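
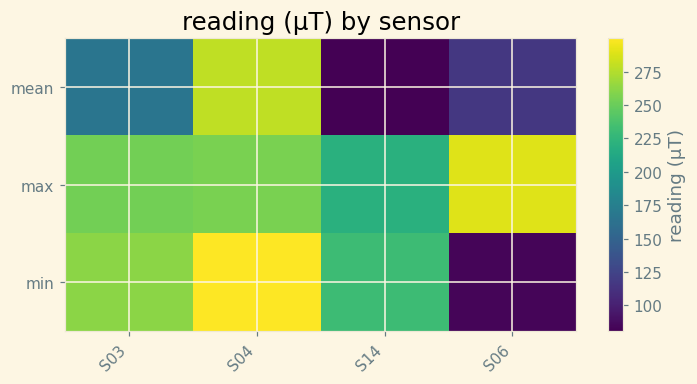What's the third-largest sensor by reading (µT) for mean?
Top 4 for mean: S04 ≈ 280, S03 ≈ 160, S06 ≈ 120, S14 ≈ 80.

S06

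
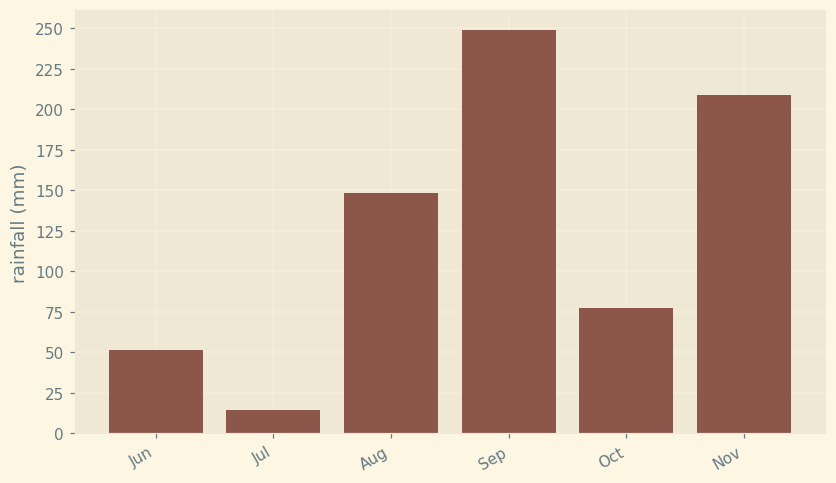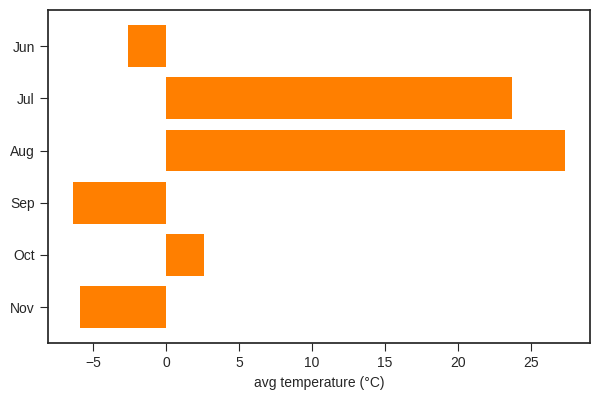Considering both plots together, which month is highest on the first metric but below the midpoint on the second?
Sep

Chart 2 median avg temperature (°C) ≈ 0; below-median months: Jun, Sep, Nov. Among those, Sep has the highest rainfall (mm) (≈ 250).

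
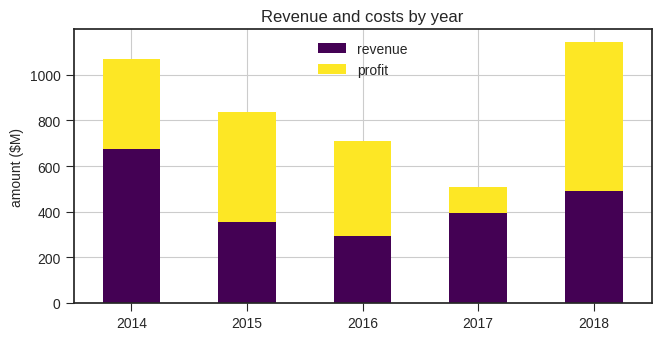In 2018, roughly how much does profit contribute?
≈ 600

profit top ≈ 1100, bottom ≈ 500; segment ≈ 600.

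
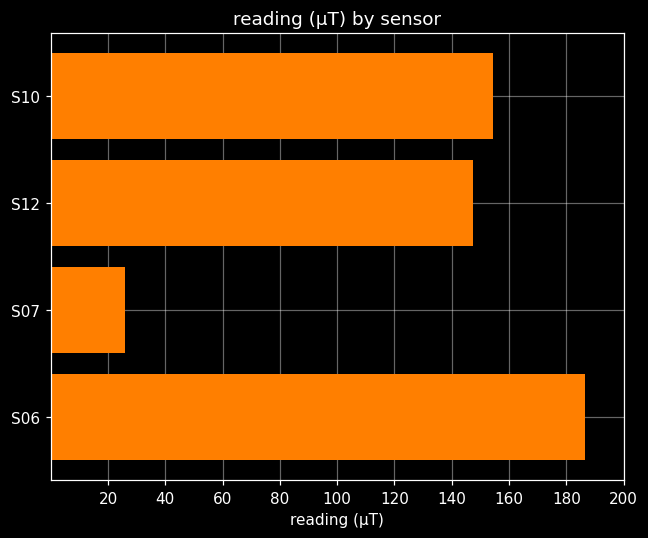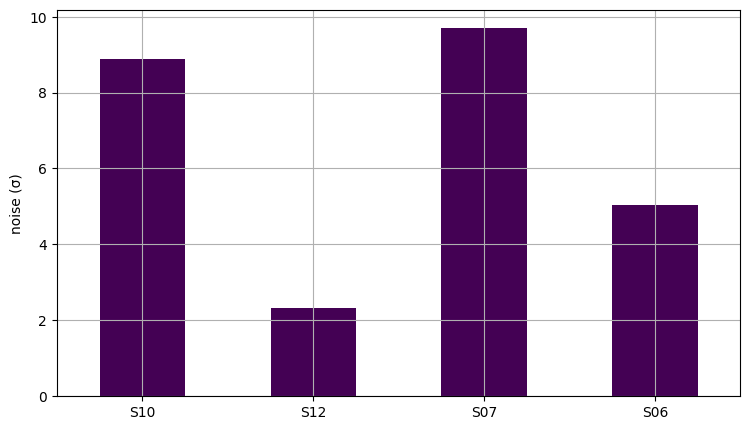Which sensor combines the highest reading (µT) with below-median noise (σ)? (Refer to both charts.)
Chart 2 median noise (σ) ≈ 7; below-median sensors: S12, S06. Among those, S06 has the highest reading (µT) (≈ 180).

S06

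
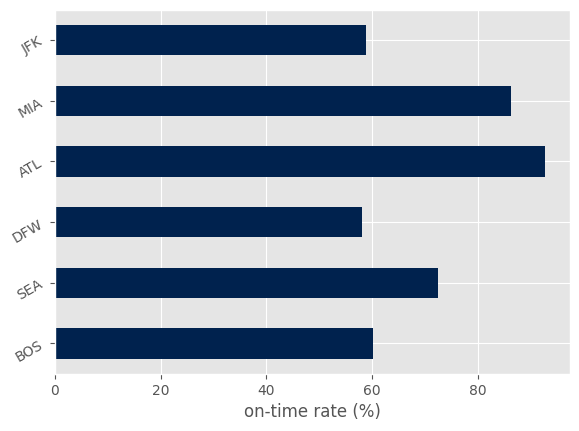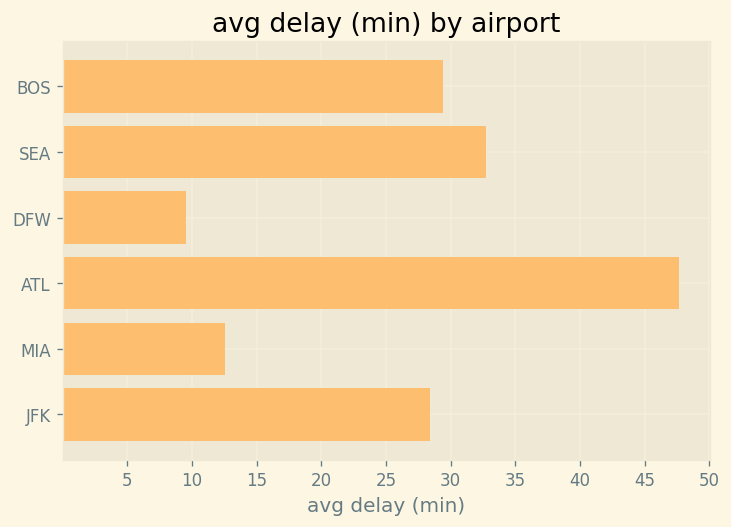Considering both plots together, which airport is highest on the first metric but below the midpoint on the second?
Chart 2 median avg delay (min) ≈ 30; below-median airports: DFW, MIA, JFK. Among those, MIA has the highest on-time rate (%) (≈ 90).

MIA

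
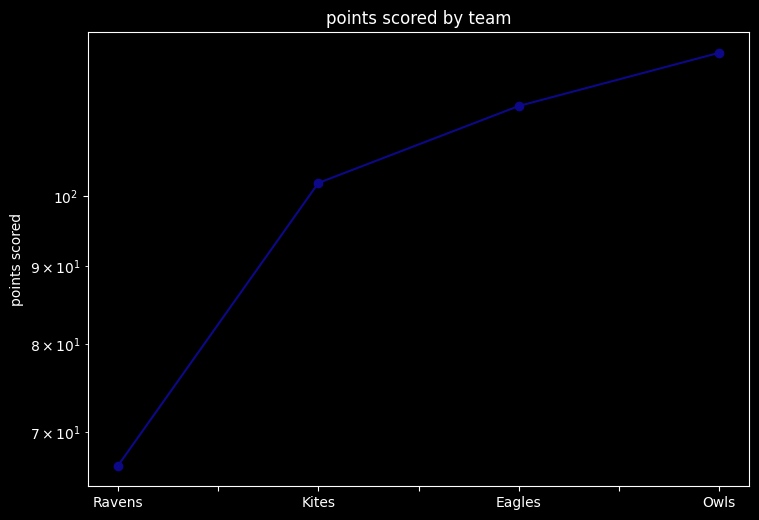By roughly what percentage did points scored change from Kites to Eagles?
≈ +15%

Kites ≈ 100, Eagles ≈ 115; (115 − 100) / 100 ≈ +15%.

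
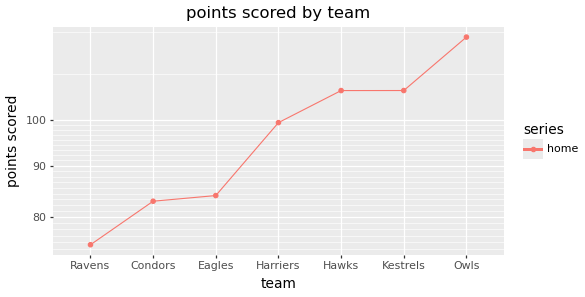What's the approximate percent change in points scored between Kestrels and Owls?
≈ +14.3%

Kestrels ≈ 105, Owls ≈ 120; (120 − 105) / 105 ≈ +14.3%.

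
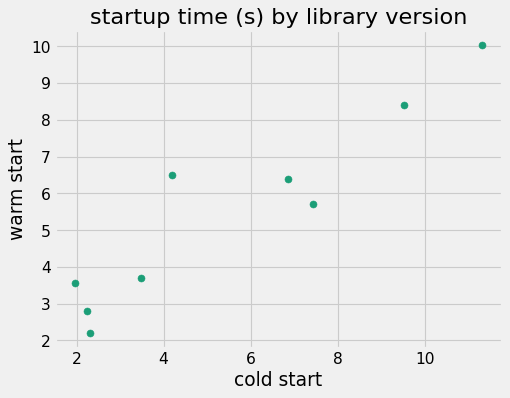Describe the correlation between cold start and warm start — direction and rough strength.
Points are positively correlated; strong (|r| ≈ 0.9).

positive, strong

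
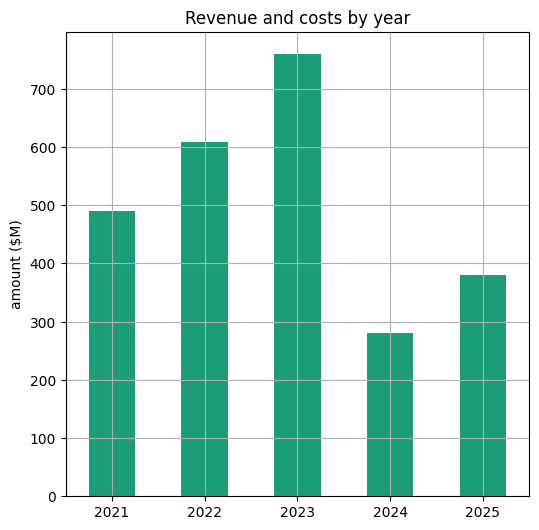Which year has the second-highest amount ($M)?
2022

Top 3: 2023 ≈ 800, 2022 ≈ 600, 2021 ≈ 500.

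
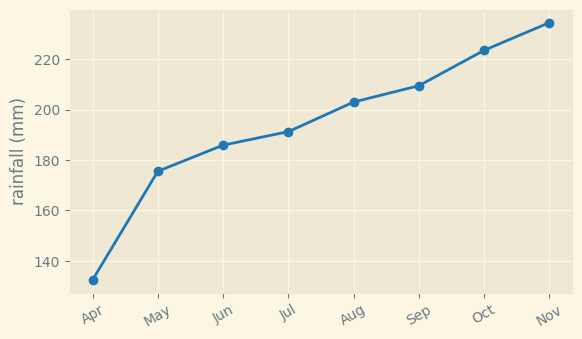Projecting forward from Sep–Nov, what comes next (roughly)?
≈ 240

Last three: 210, 220, 230 → slope ≈ 10/step → next ≈ 240.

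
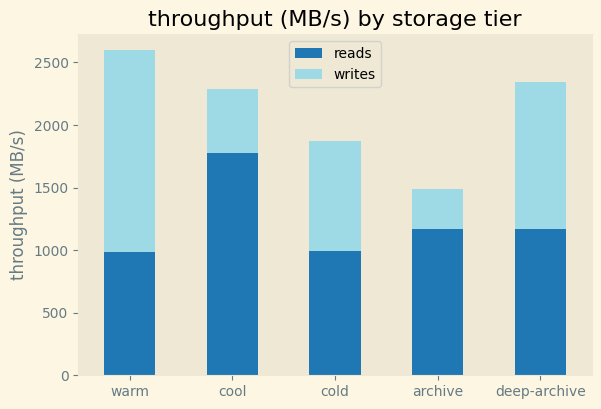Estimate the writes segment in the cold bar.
writes top ≈ 2000, bottom ≈ 1000; segment ≈ 1000.

≈ 1000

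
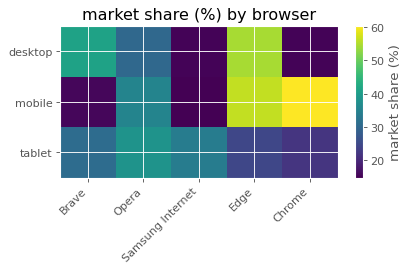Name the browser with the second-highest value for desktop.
Top 3 for desktop: Edge ≈ 55, Brave ≈ 40, Opera ≈ 30.

Brave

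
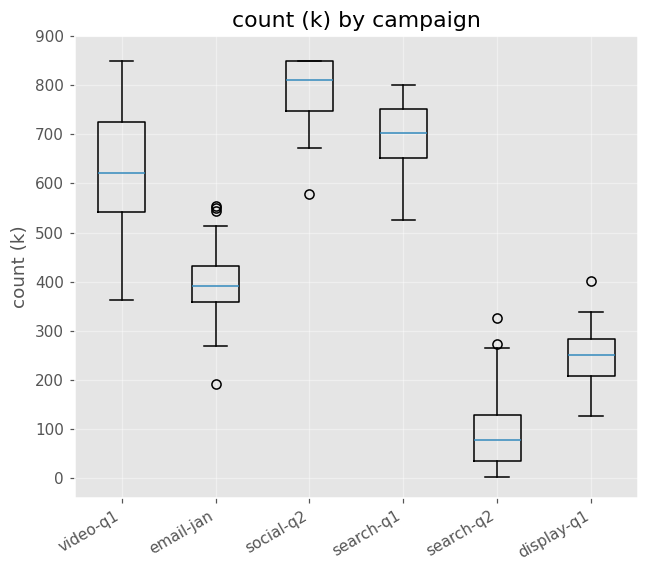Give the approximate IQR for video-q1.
≈ 200

Q3 ≈ 700, Q1 ≈ 500; IQR ≈ 200.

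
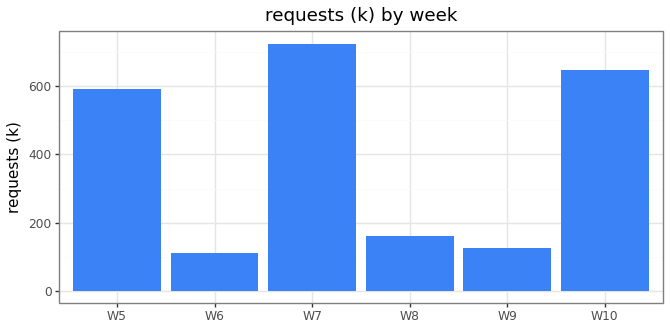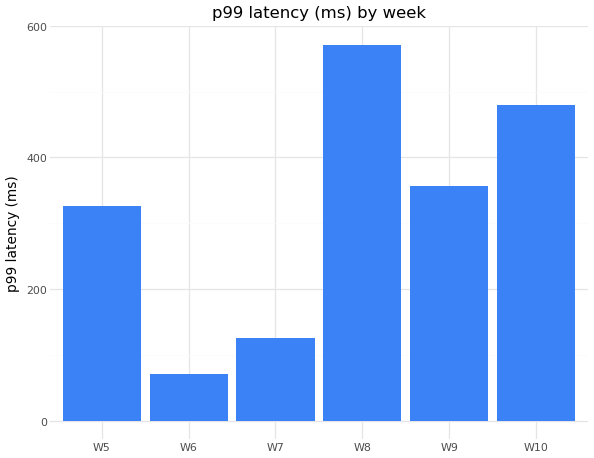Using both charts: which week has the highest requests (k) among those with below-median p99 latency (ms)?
Chart 2 median p99 latency (ms) ≈ 300; below-median weeks: W5, W6, W7. Among those, W7 has the highest requests (k) (≈ 700).

W7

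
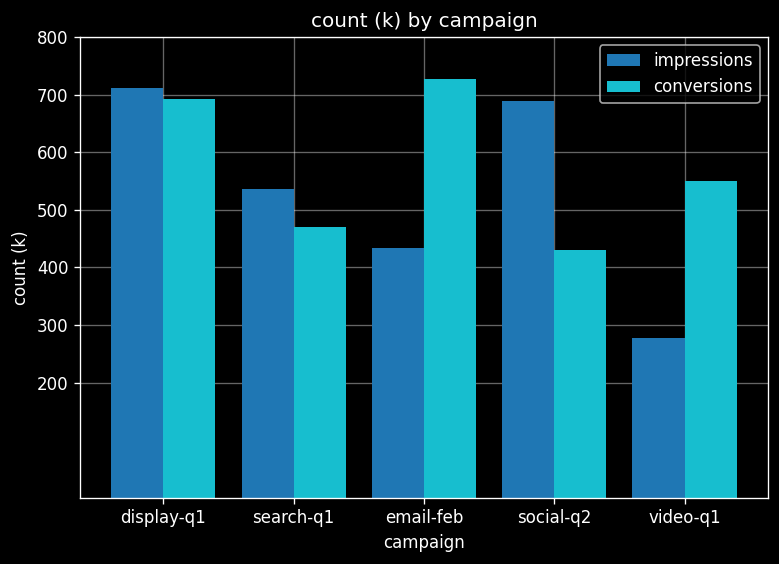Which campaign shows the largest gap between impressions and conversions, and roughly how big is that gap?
email-feb, ≈ 300 k

email-feb: impressions ≈ 400, conversions ≈ 700 → gap ≈ 300. Next-largest (video-q1) is only ≈ 200.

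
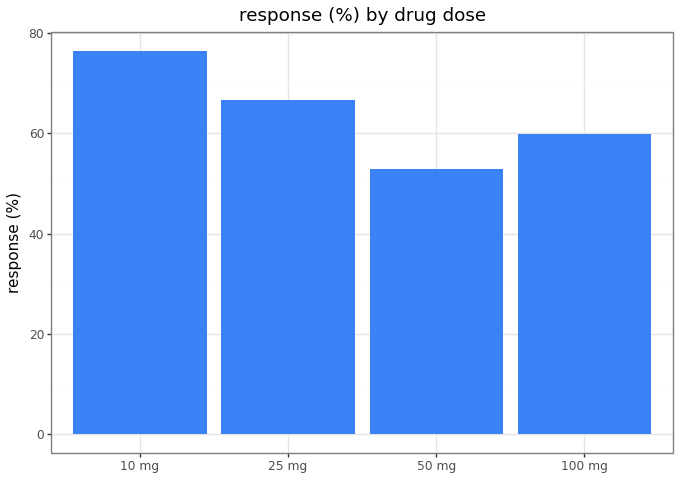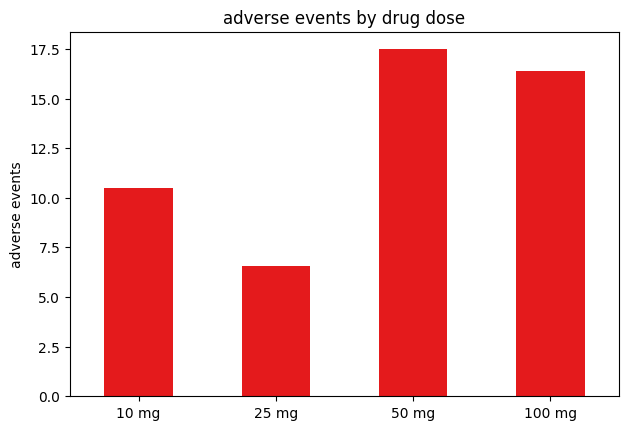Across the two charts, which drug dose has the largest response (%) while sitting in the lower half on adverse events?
Chart 2 median adverse events ≈ 14; below-median drug doses: 10 mg, 25 mg. Among those, 10 mg has the highest response (%) (≈ 80).

10 mg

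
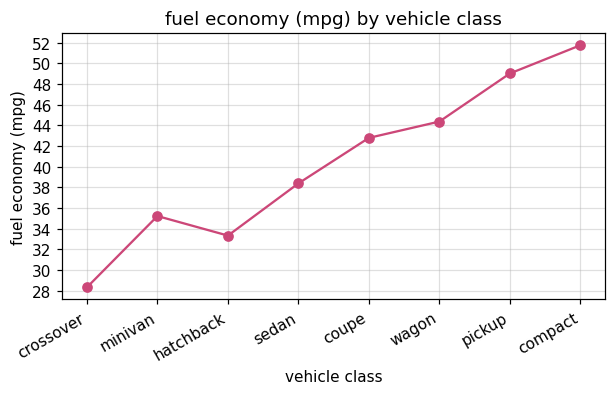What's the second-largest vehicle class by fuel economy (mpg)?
pickup

Top 3: compact ≈ 52, pickup ≈ 50, wagon ≈ 44.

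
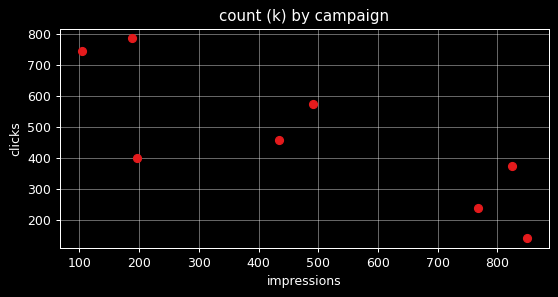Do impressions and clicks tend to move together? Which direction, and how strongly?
Points are negatively correlated; strong (|r| ≈ 0.8).

negative, strong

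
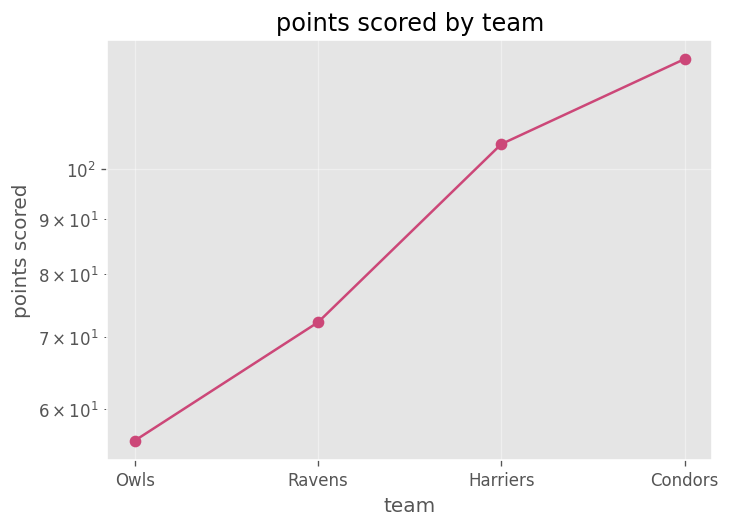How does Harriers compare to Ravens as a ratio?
≈ 1.57×

Harriers ≈ 110, Ravens ≈ 70; 110/70 ≈ 1.57.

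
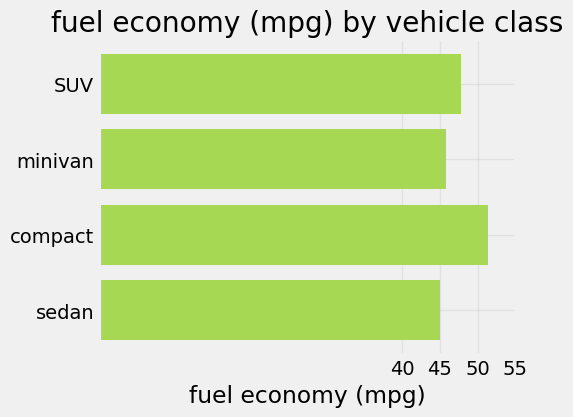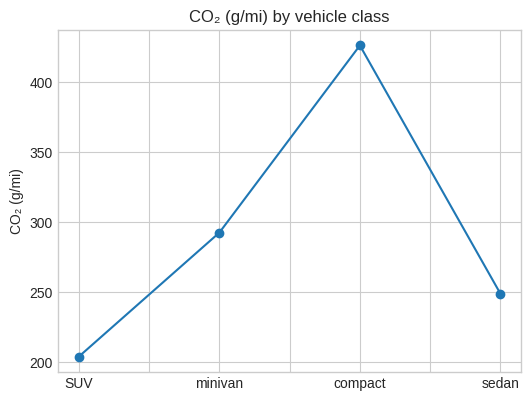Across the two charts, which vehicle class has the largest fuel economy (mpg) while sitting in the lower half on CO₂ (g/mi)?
Chart 2 median CO₂ (g/mi) ≈ 250; below-median vehicle classes: SUV, sedan. Among those, SUV has the highest fuel economy (mpg) (≈ 50).

SUV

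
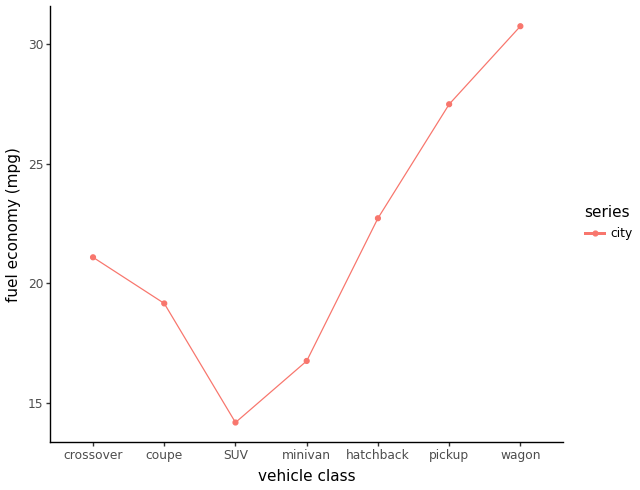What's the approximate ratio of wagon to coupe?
wagon ≈ 30, coupe ≈ 20; 30/20 ≈ 1.5.

≈ 1.5×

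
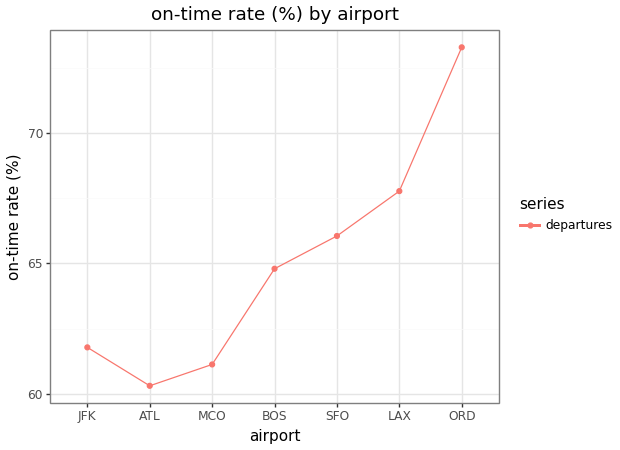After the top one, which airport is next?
Top 3: ORD ≈ 74, LAX ≈ 68, SFO ≈ 66.

LAX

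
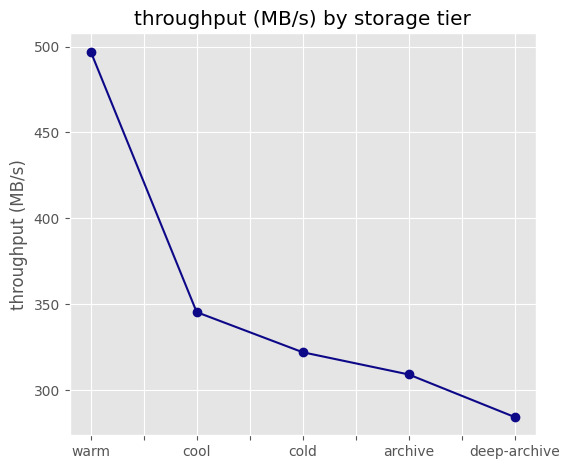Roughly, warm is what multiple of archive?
warm ≈ 500, archive ≈ 300; 500/300 ≈ 1.67.

≈ 1.67×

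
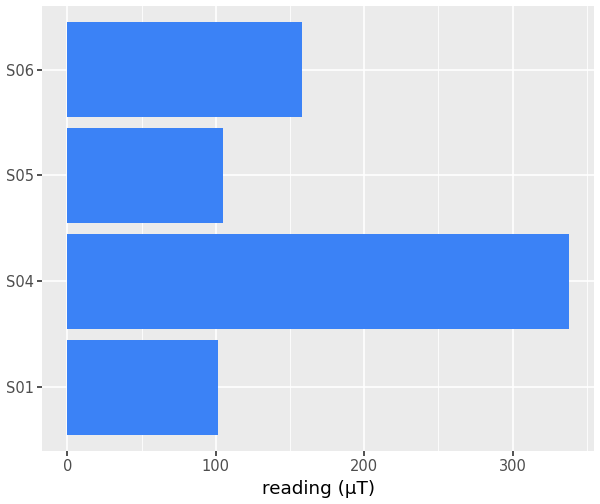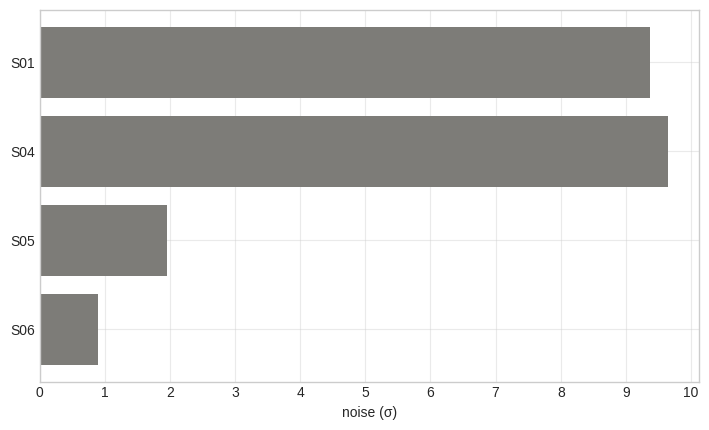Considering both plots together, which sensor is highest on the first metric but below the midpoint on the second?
Chart 2 median noise (σ) ≈ 6; below-median sensors: S05, S06. Among those, S06 has the highest reading (µT) (≈ 150).

S06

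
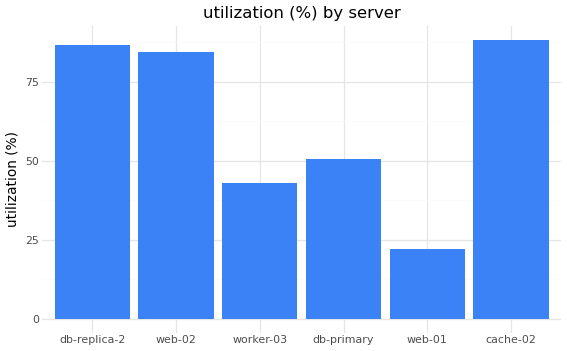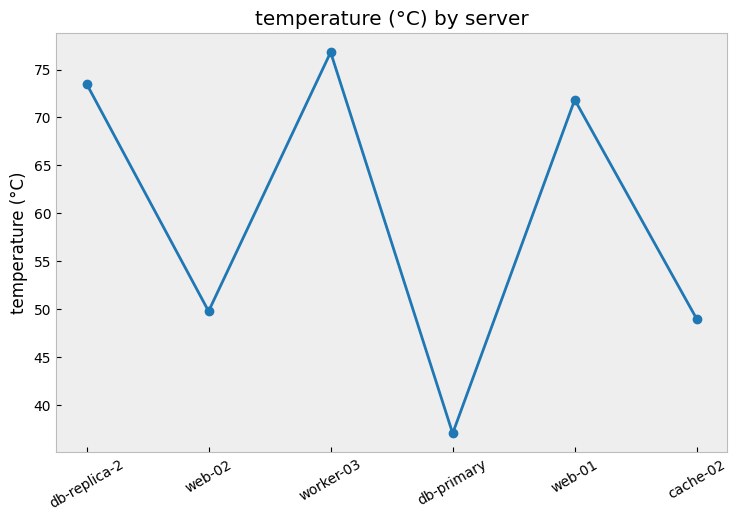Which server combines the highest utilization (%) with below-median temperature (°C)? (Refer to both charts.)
Chart 2 median temperature (°C) ≈ 60; below-median servers: web-02, db-primary, cache-02. Among those, cache-02 has the highest utilization (%) (≈ 90).

cache-02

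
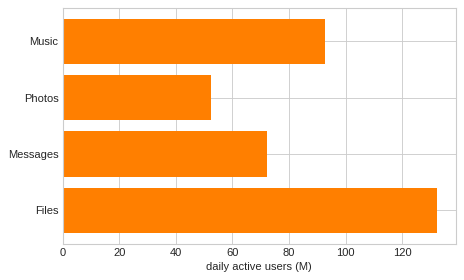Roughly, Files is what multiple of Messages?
≈ 1.75×

Files ≈ 140, Messages ≈ 80; 140/80 ≈ 1.75.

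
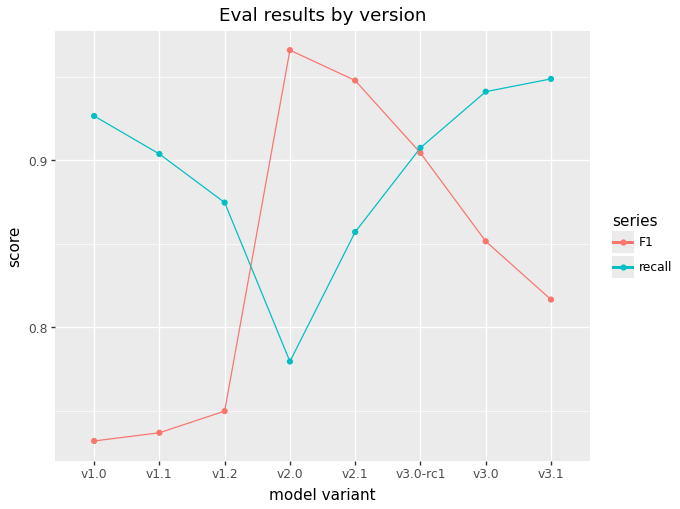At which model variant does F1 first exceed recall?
v2.0

v1.2: F1 ≈ 0.74 vs recall ≈ 0.88 (not yet); v2.0: F1 ≈ 0.96 vs recall ≈ 0.78 (first crossover).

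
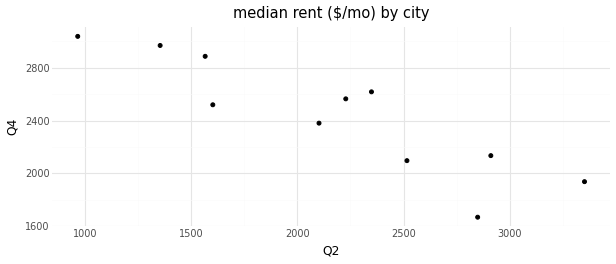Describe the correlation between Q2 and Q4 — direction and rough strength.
negative, strong

Points are negatively correlated; strong (|r| ≈ 0.9).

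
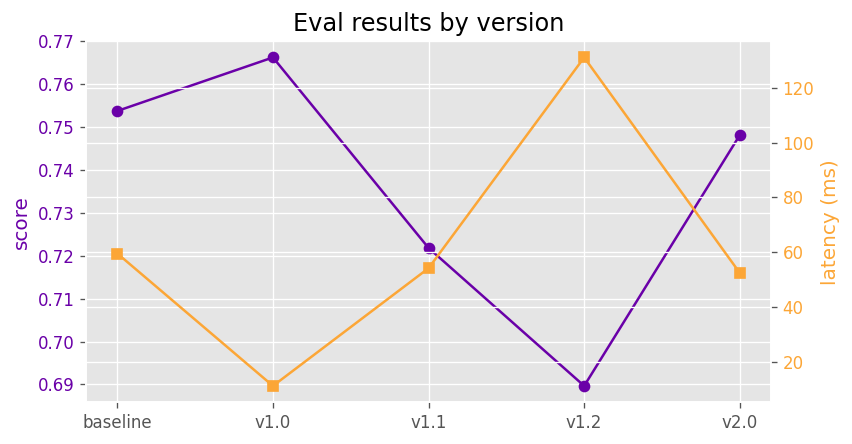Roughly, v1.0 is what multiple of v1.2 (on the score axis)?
≈ 1.12×

v1.0 ≈ 0.77, v1.2 ≈ 0.69; 0.77/0.69 ≈ 1.12.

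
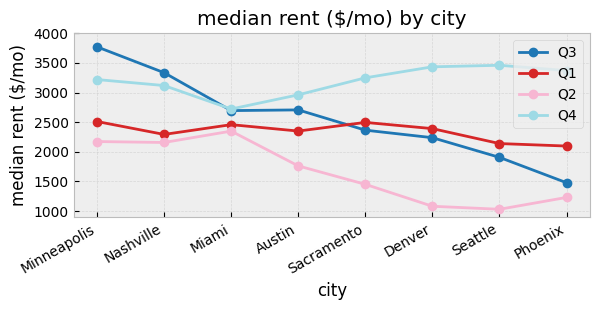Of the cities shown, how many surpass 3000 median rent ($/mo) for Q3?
2

Above 3000: Minneapolis, Nashville.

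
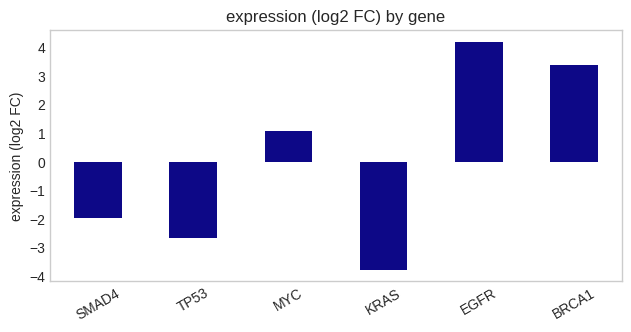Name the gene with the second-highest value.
BRCA1

Top 3: EGFR ≈ 4, BRCA1 ≈ 3, MYC ≈ 1.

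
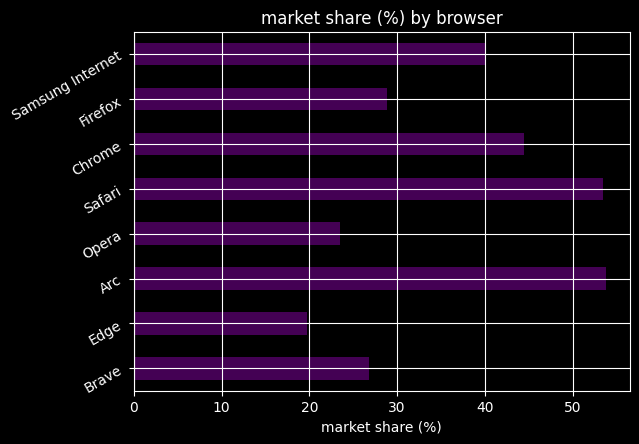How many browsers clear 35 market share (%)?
Above 35: Arc, Safari, Chrome, Samsung Internet.

4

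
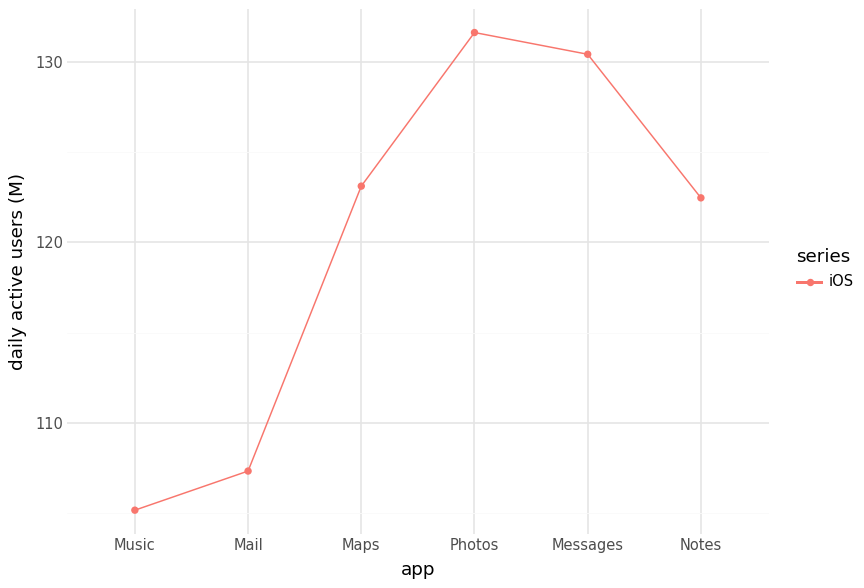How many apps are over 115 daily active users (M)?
4

Above 115: Maps, Photos, Messages, Notes.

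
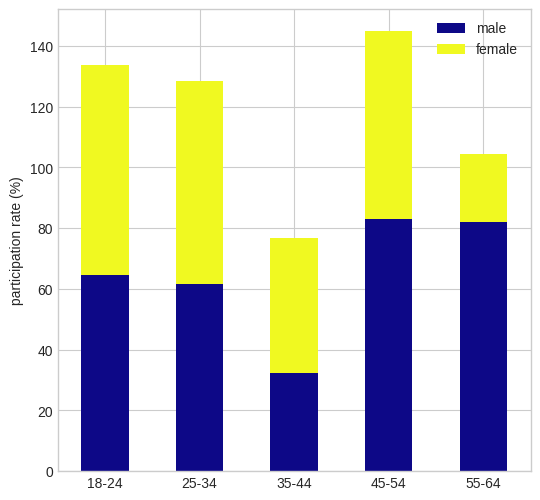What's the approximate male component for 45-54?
male top ≈ 80, bottom ≈ 0; segment ≈ 80.

≈ 80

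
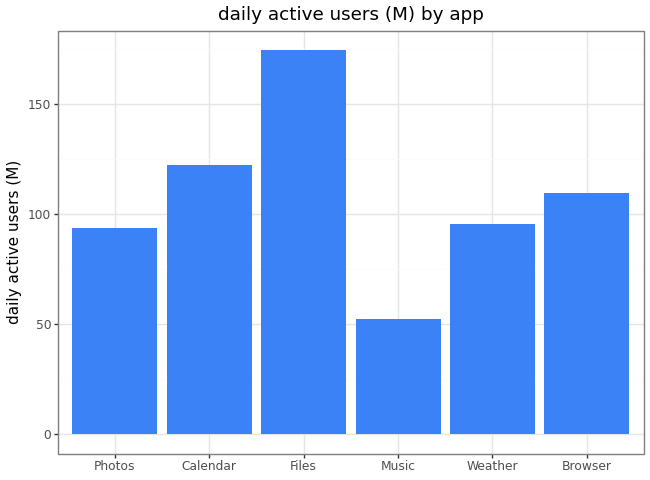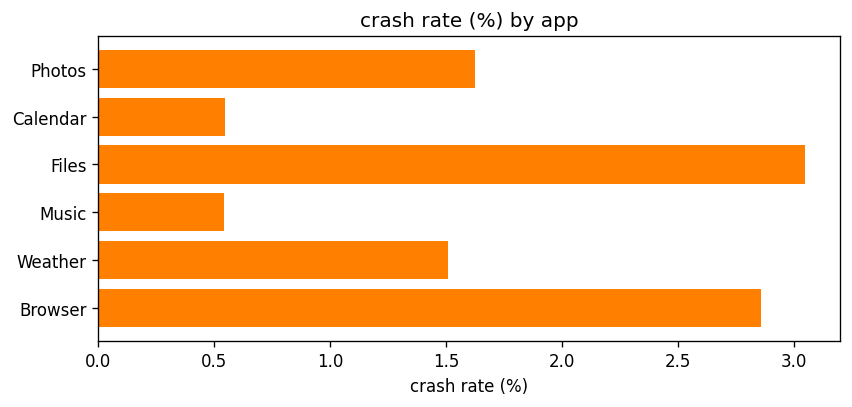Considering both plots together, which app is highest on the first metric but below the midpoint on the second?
Chart 2 median crash rate (%) ≈ 1.5; below-median apps: Calendar, Music, Weather. Among those, Calendar has the highest daily active users (M) (≈ 120).

Calendar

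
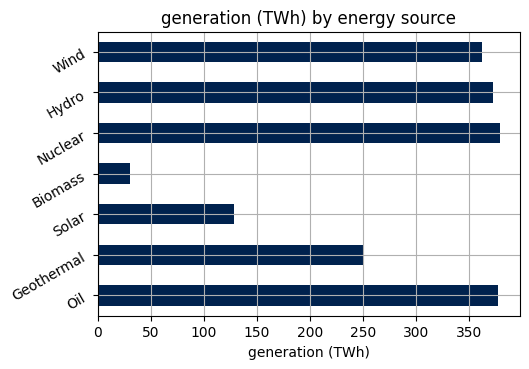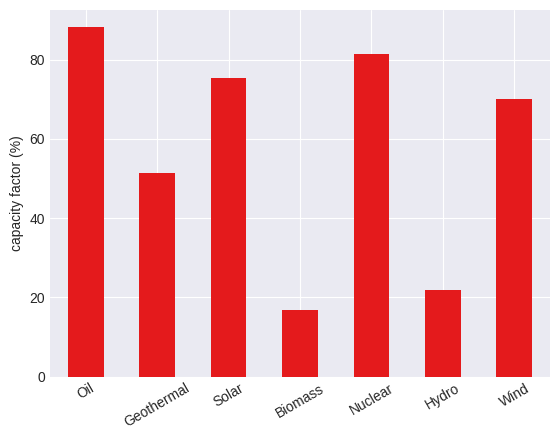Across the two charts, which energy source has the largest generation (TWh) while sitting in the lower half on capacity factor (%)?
Chart 2 median capacity factor (%) ≈ 70; below-median energy sources: Geothermal, Biomass, Hydro. Among those, Hydro has the highest generation (TWh) (≈ 350).

Hydro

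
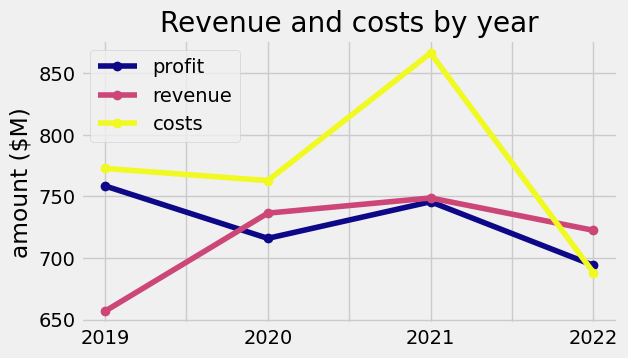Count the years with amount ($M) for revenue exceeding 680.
Above 680: 2020, 2021, 2022.

3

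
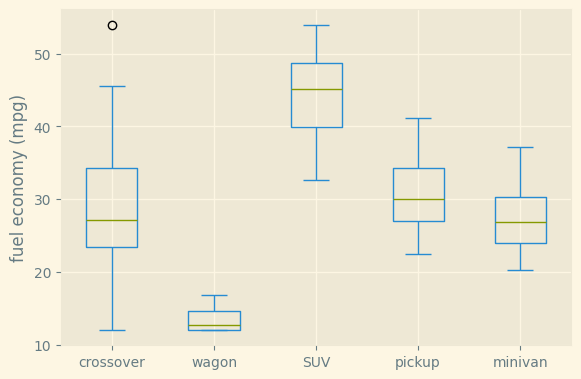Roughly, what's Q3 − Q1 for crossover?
≈ 10

Q3 ≈ 35, Q1 ≈ 25; IQR ≈ 10.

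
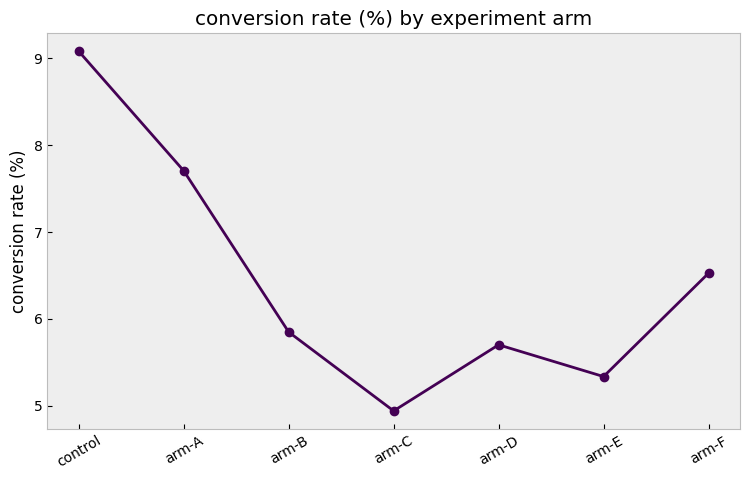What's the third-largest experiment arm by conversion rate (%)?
Top 4: control ≈ 9.0, arm-A ≈ 7.5, arm-F ≈ 6.5, arm-B ≈ 6.0.

arm-F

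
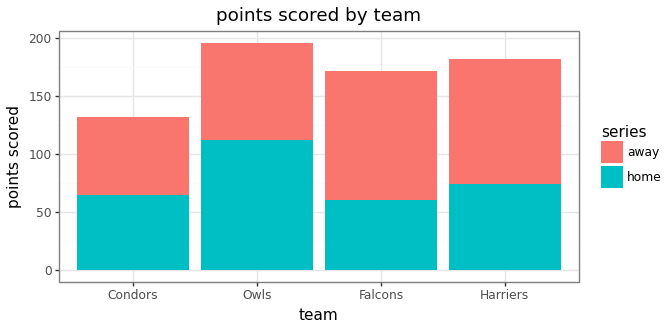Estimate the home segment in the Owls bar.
≈ 120

home top ≈ 120, bottom ≈ 0; segment ≈ 120.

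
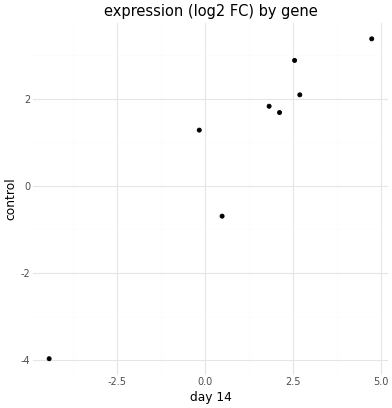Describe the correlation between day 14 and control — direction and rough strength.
positive, strong

Points are positively correlated; strong (|r| ≈ 0.9).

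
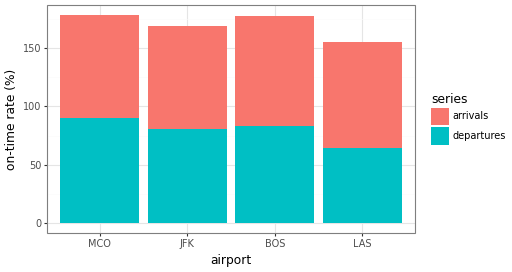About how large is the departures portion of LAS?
≈ 60

departures top ≈ 60, bottom ≈ 0; segment ≈ 60.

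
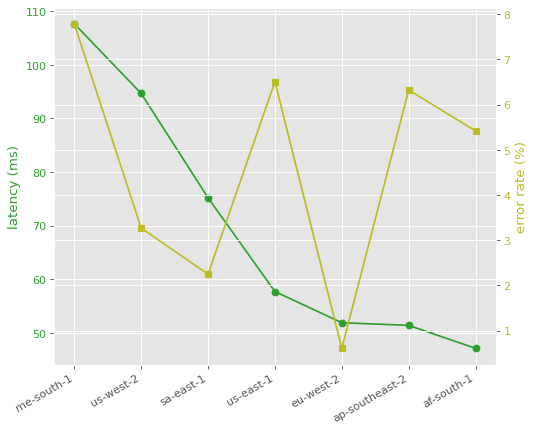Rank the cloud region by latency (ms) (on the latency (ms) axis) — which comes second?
us-west-2

Top 3 (on the latency (ms) axis): me-south-1 ≈ 110, us-west-2 ≈ 90, sa-east-1 ≈ 80.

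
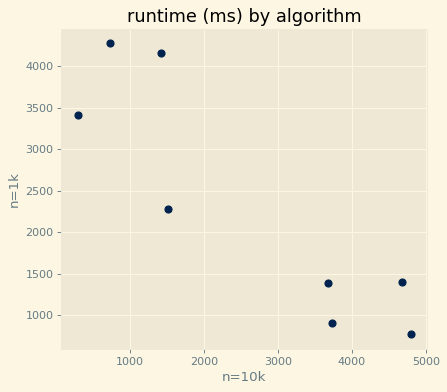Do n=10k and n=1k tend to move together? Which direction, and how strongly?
negative, strong

Points are negatively correlated; strong (|r| ≈ 0.9).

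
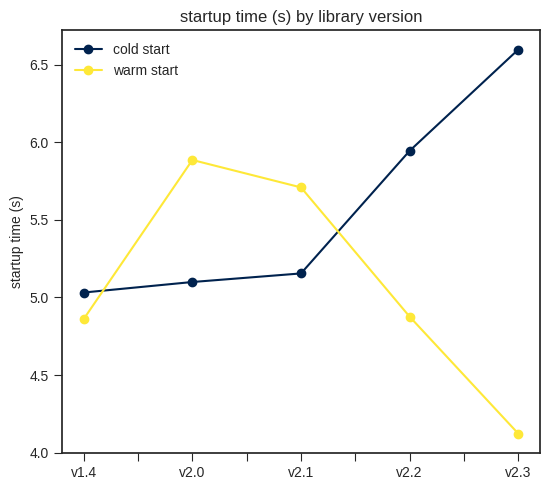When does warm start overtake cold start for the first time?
v2.0

v1.4: warm start ≈ 5.0 vs cold start ≈ 5.0 (not yet); v2.0: warm start ≈ 6.0 vs cold start ≈ 5.0 (first crossover).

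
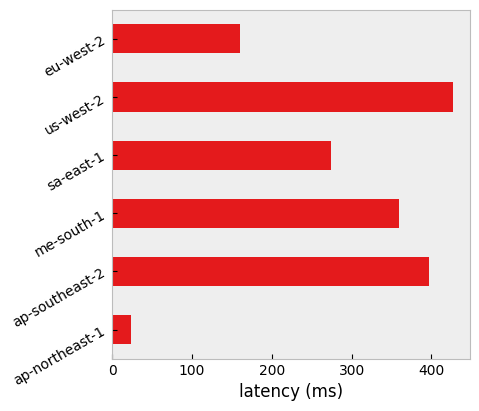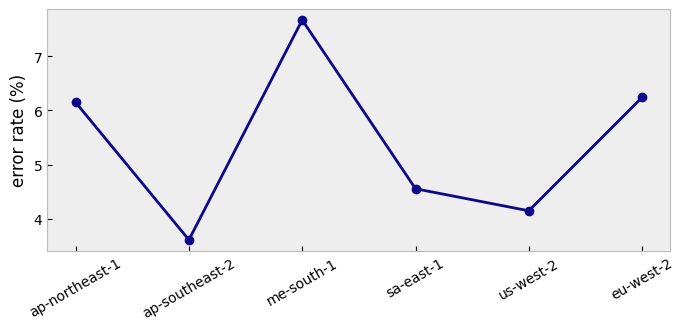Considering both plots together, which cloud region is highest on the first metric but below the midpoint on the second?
Chart 2 median error rate (%) ≈ 5; below-median cloud regions: ap-southeast-2, sa-east-1, us-west-2. Among those, us-west-2 has the highest latency (ms) (≈ 450).

us-west-2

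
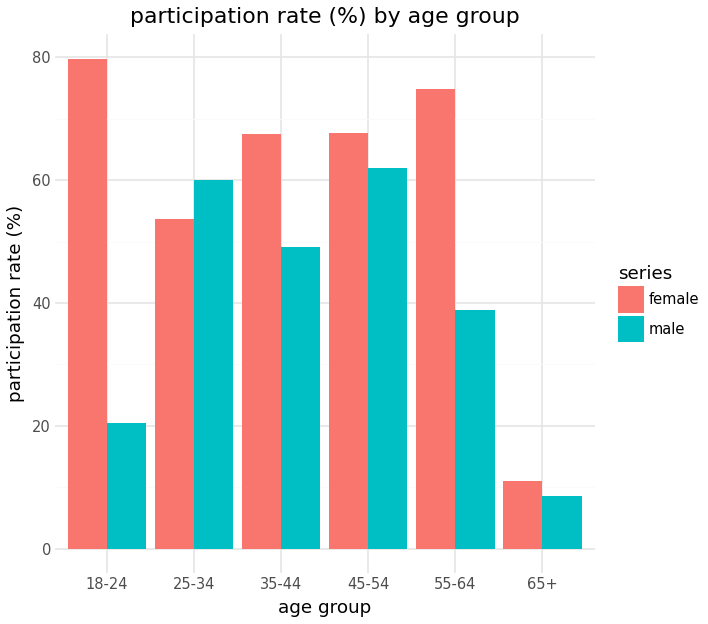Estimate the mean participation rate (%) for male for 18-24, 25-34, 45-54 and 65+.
≈ 38

(20 + 60 + 60 + 10) / 4 ≈ 38.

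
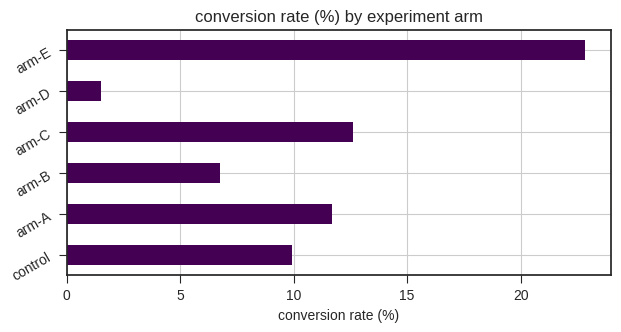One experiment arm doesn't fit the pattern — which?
arm-E

arm-E ≈ 22; the rest sit between ≈ 2 and ≈ 12.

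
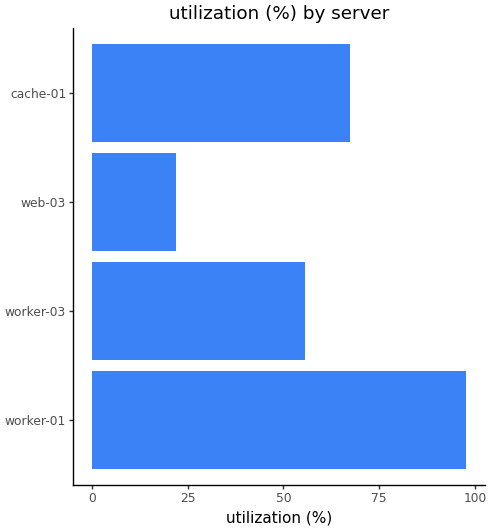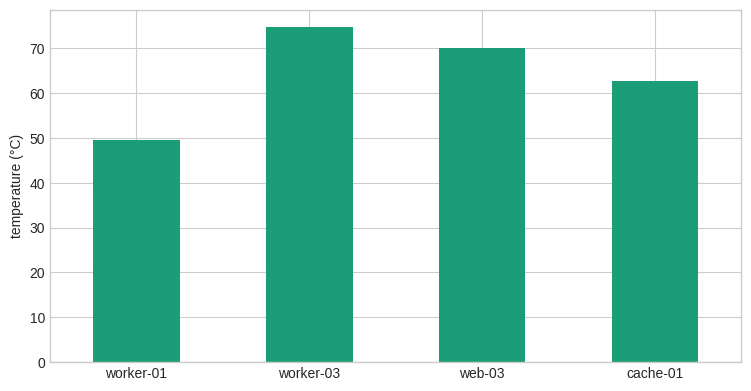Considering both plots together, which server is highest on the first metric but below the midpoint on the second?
Chart 2 median temperature (°C) ≈ 70; below-median servers: worker-01, cache-01. Among those, worker-01 has the highest utilization (%) (≈ 100).

worker-01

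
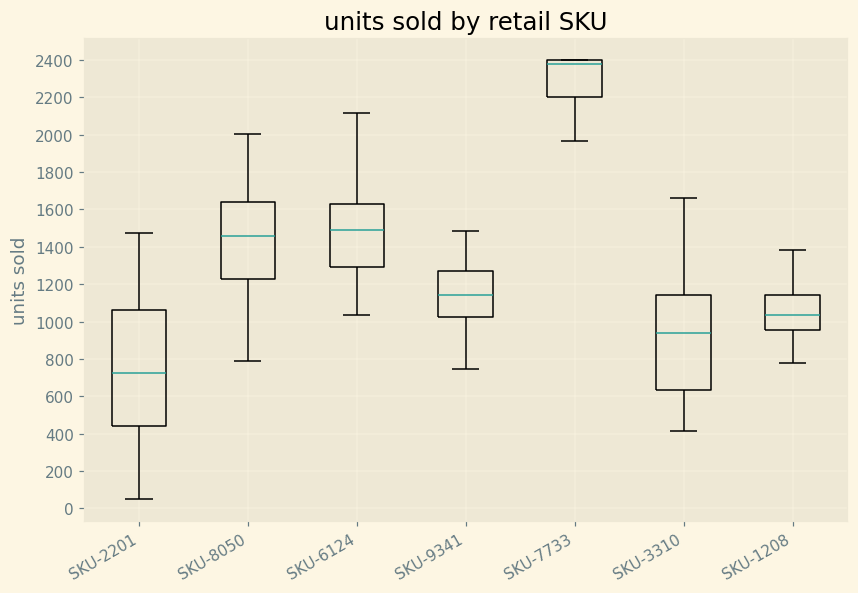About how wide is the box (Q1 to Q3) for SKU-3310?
≈ 600

Q3 ≈ 1200, Q1 ≈ 600; IQR ≈ 600.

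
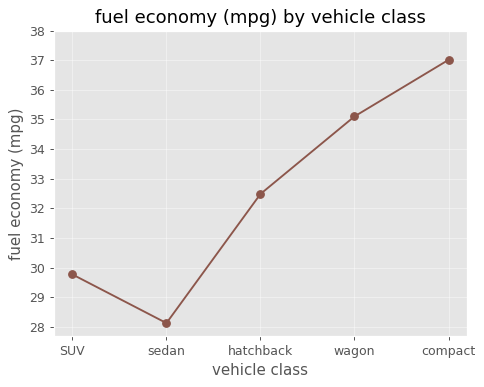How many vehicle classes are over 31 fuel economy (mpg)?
3

Above 31: hatchback, wagon, compact.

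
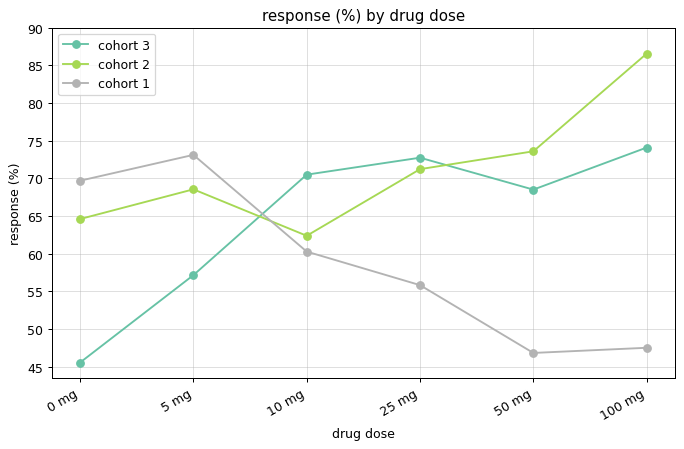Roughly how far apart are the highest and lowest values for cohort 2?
≈ 25

Max 100 mg ≈ 85, min 10 mg ≈ 60; range ≈ 25.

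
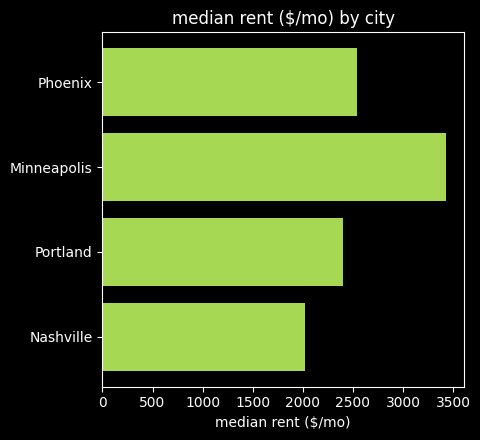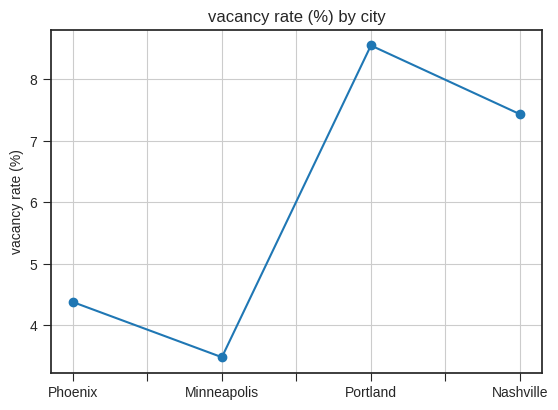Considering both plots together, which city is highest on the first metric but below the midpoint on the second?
Minneapolis

Chart 2 median vacancy rate (%) ≈ 6; below-median cities: Phoenix, Minneapolis. Among those, Minneapolis has the highest median rent ($/mo) (≈ 3500).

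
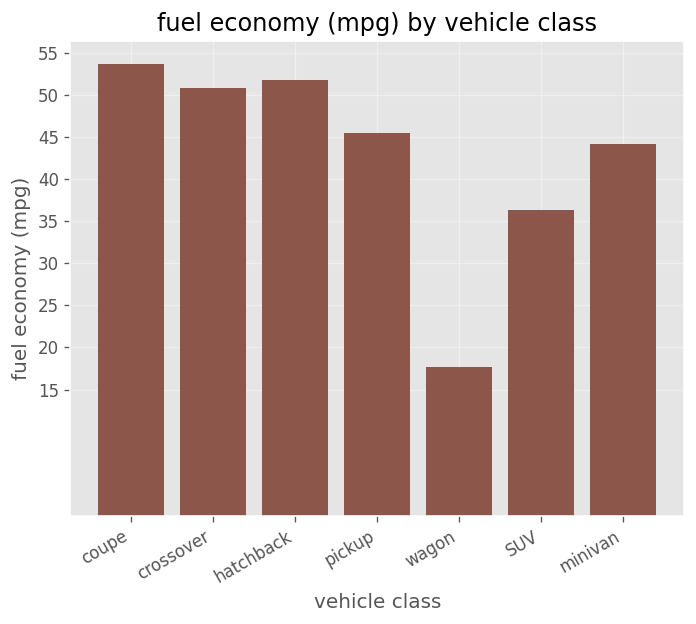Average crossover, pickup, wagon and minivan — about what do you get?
(50 + 45 + 20 + 45) / 4 ≈ 40.

≈ 40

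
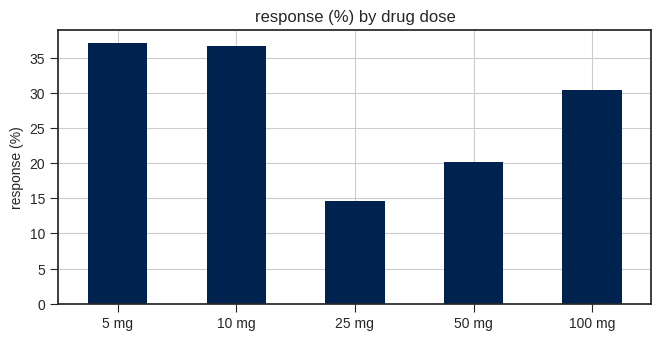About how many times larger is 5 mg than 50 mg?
5 mg ≈ 35, 50 mg ≈ 20; 35/20 ≈ 1.75.

≈ 1.75×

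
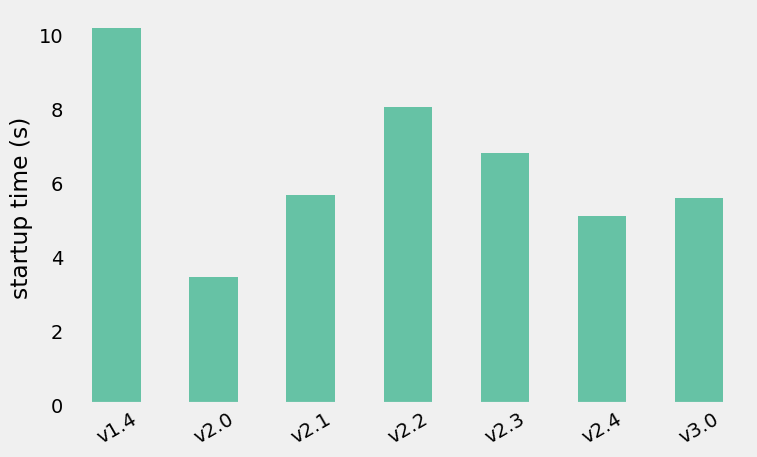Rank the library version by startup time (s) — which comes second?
Top 3: v1.4 ≈ 10, v2.2 ≈ 8, v2.3 ≈ 7.

v2.2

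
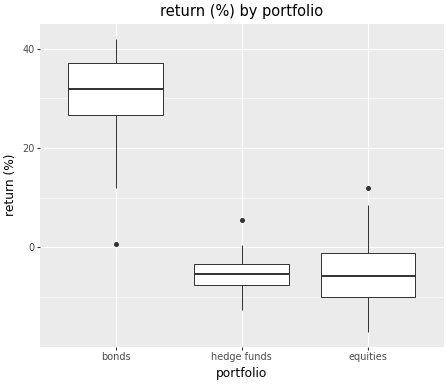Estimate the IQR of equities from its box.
≈ 10

Q3 ≈ 0, Q1 ≈ -10; IQR ≈ 10.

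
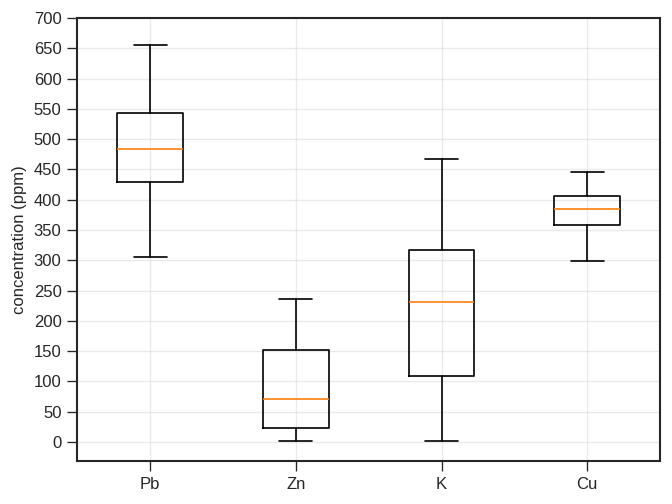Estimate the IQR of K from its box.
Q3 ≈ 300, Q1 ≈ 100; IQR ≈ 200.

≈ 200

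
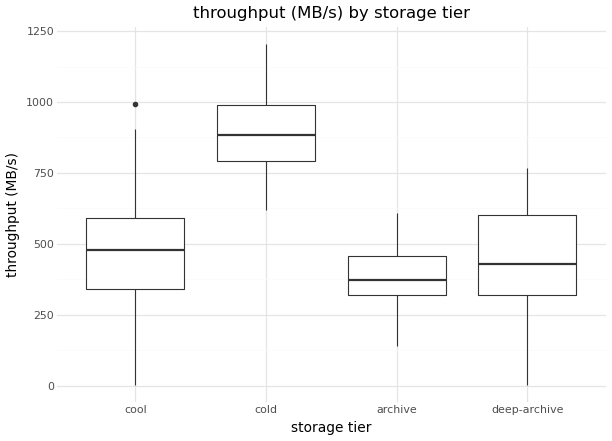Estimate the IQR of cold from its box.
Q3 ≈ 1000, Q1 ≈ 800; IQR ≈ 200.

≈ 200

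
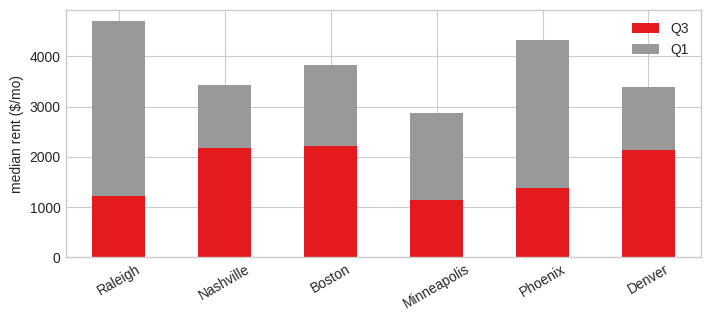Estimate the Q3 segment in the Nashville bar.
Q3 top ≈ 2000, bottom ≈ 0; segment ≈ 2000.

≈ 2000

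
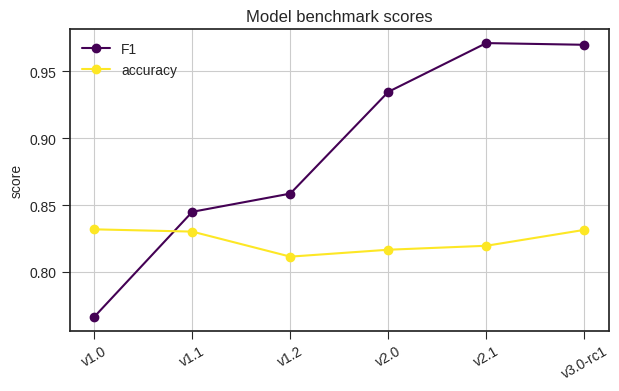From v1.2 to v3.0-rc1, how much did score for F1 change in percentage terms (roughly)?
≈ +11.6%

v1.2 ≈ 0.86, v3.0-rc1 ≈ 0.96; (0.96 − 0.86) / 0.86 ≈ +11.6%.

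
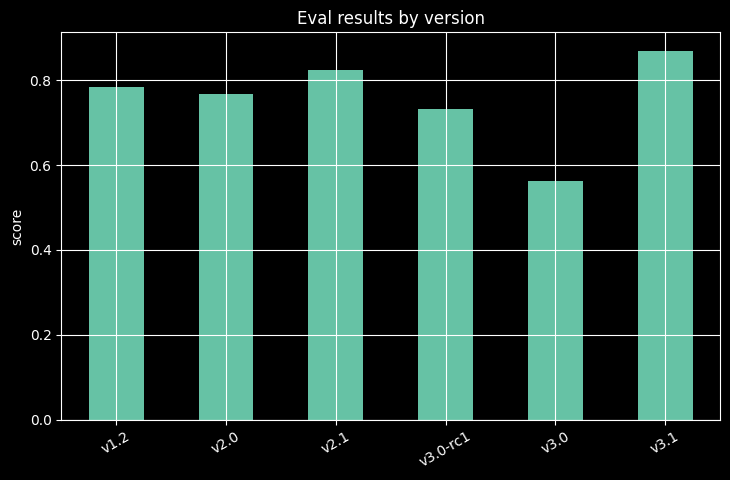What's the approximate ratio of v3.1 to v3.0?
≈ 1.5×

v3.1 ≈ 0.9, v3.0 ≈ 0.6; 0.9/0.6 ≈ 1.5.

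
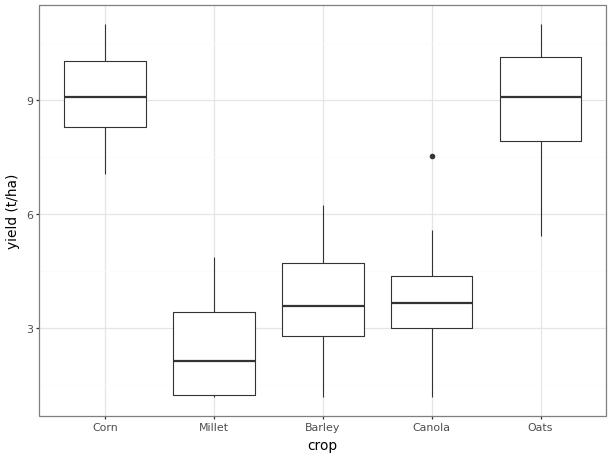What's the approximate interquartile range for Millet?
Q3 ≈ 3, Q1 ≈ 1; IQR ≈ 2.

≈ 2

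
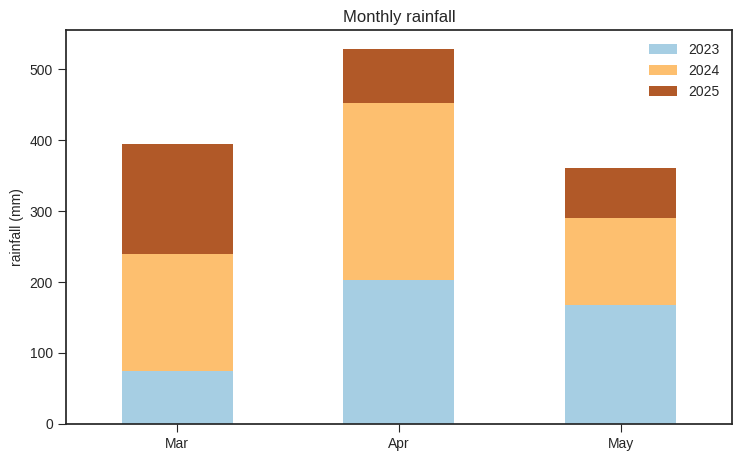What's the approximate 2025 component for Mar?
2025 top ≈ 400, bottom ≈ 250; segment ≈ 150.

≈ 150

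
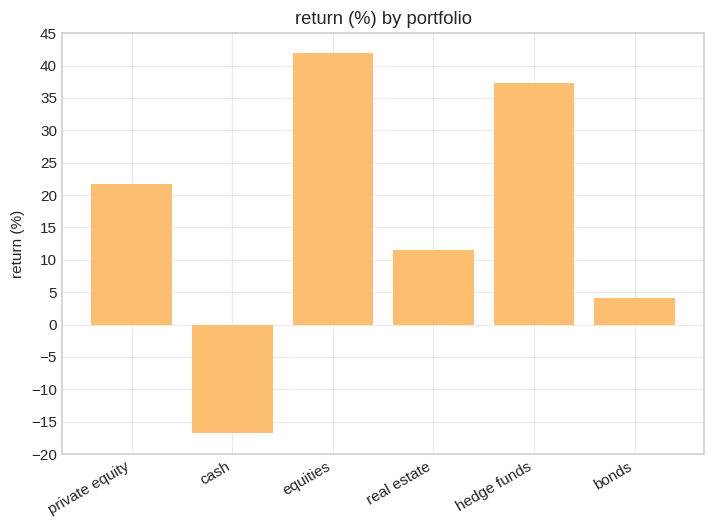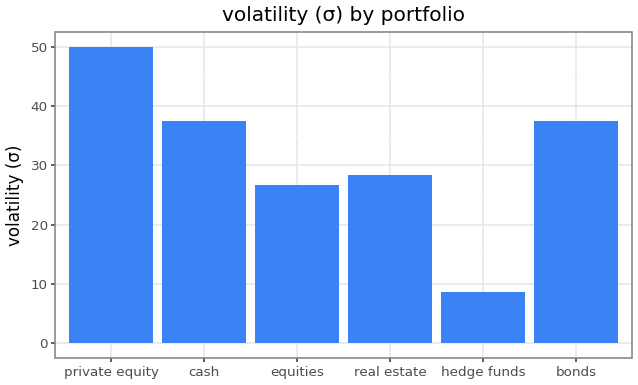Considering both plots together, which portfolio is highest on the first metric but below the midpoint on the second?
Chart 2 median volatility (σ) ≈ 35; below-median portfolios: equities, real estate, hedge funds. Among those, equities has the highest return (%) (≈ 40).

equities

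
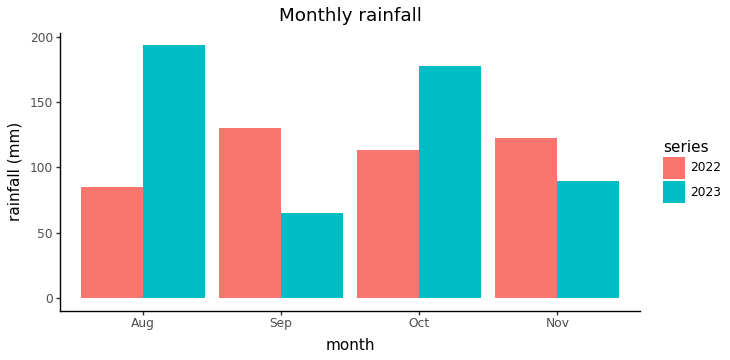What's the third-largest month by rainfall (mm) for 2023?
Nov

Top 4 for 2023: Aug ≈ 200, Oct ≈ 180, Nov ≈ 80, Sep ≈ 60.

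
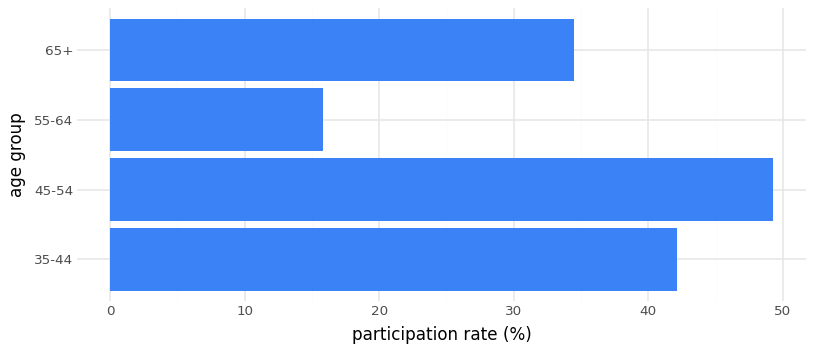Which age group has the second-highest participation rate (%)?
Top 3: 45-54 ≈ 50, 35-44 ≈ 40, 65+ ≈ 35.

35-44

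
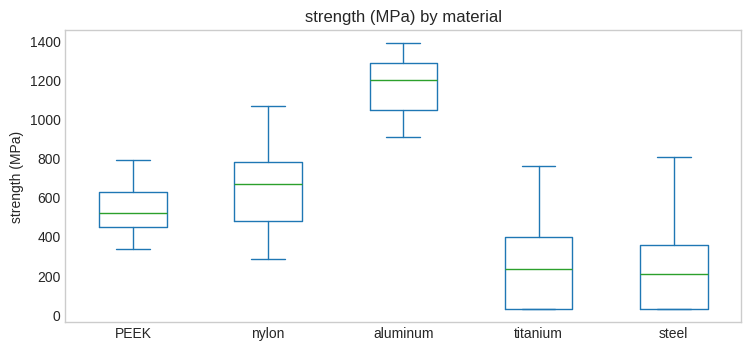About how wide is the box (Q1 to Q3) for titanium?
Q3 ≈ 400, Q1 ≈ 0; IQR ≈ 400.

≈ 400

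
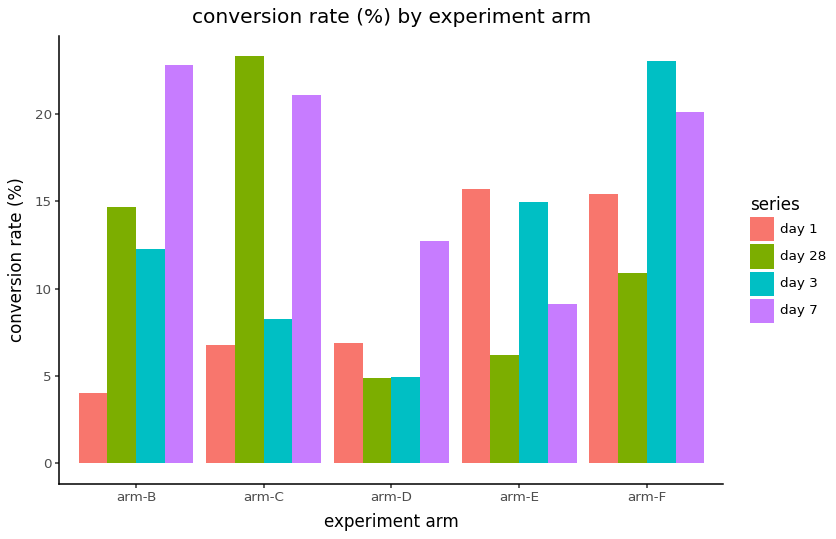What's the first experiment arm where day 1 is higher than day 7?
arm-E

arm-D: day 1 ≈ 6 vs day 7 ≈ 12 (not yet); arm-E: day 1 ≈ 16 vs day 7 ≈ 10 (first crossover).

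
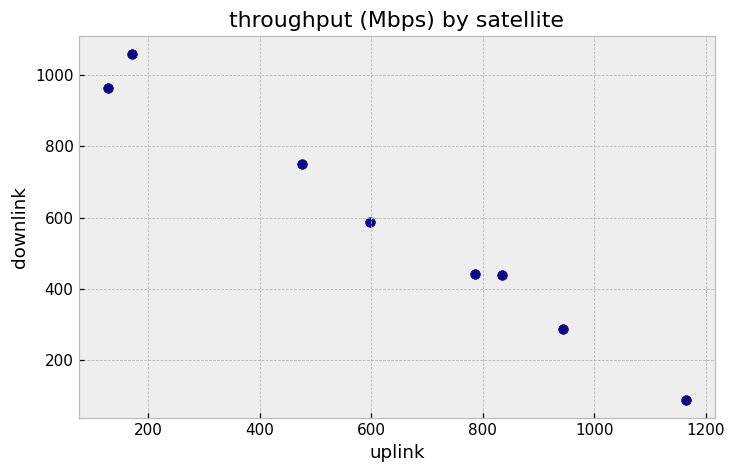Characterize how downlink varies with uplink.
Points are negatively correlated; strong (|r| ≈ 1.0).

negative, strong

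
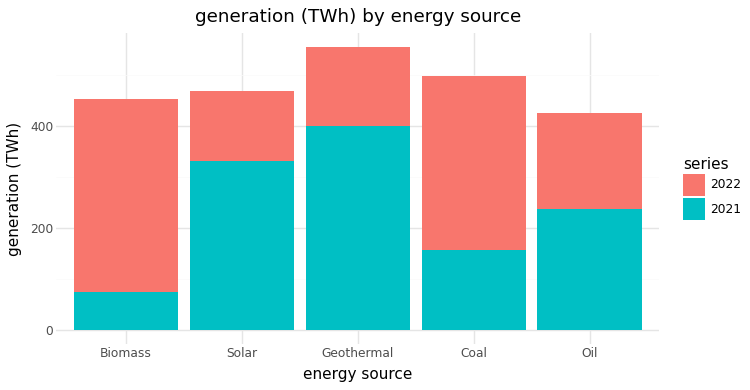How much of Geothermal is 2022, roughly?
≈ 150

2022 top ≈ 550, bottom ≈ 400; segment ≈ 150.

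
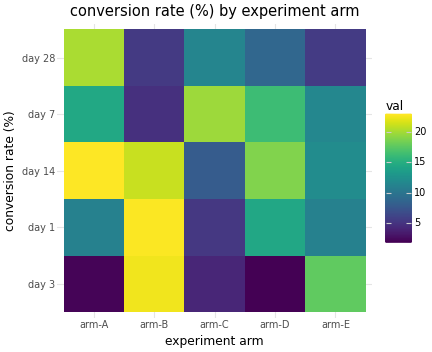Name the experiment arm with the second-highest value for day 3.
arm-E

Top 3 for day 3: arm-B ≈ 22, arm-E ≈ 18, arm-C ≈ 4.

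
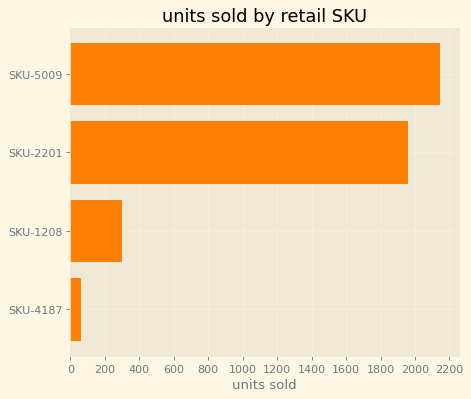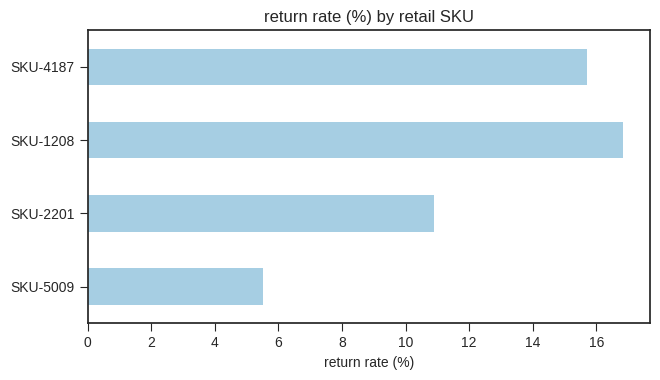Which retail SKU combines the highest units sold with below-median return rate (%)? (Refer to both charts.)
SKU-5009

Chart 2 median return rate (%) ≈ 14; below-median retail SKUs: SKU-5009, SKU-2201. Among those, SKU-5009 has the highest units sold (≈ 2200).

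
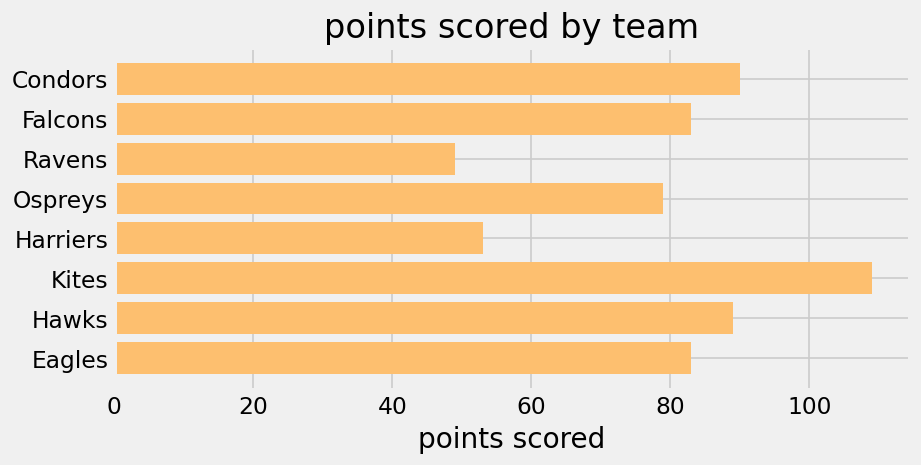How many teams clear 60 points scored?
Above 60: Condors, Falcons, Ospreys, Kites, Hawks, Eagles.

6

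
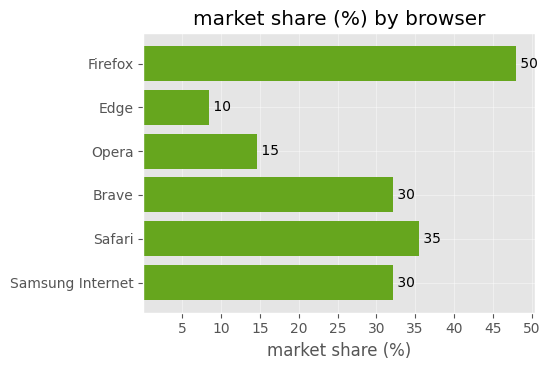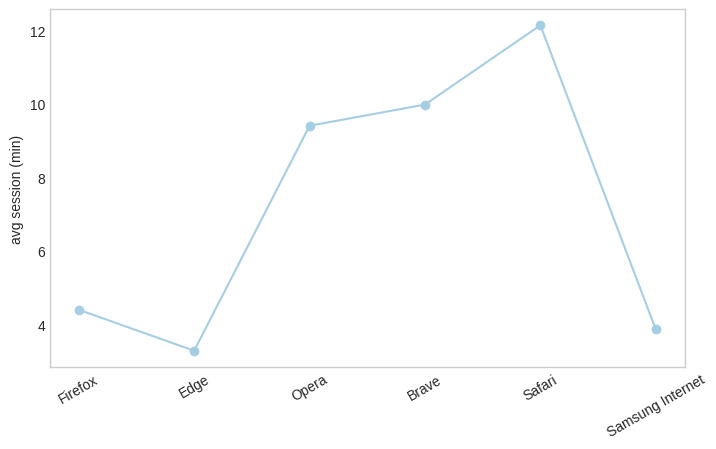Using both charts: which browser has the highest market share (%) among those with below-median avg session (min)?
Firefox

Chart 2 median avg session (min) ≈ 6; below-median browsers: Firefox, Edge, Samsung Internet. Among those, Firefox has the highest market share (%) (≈ 50).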